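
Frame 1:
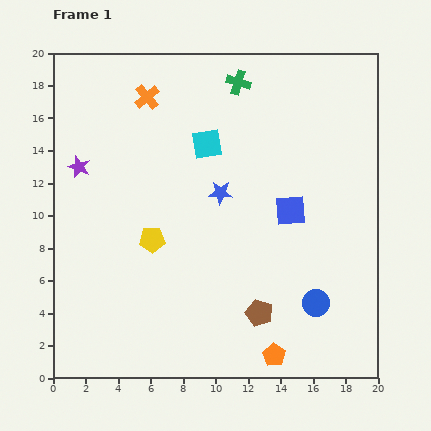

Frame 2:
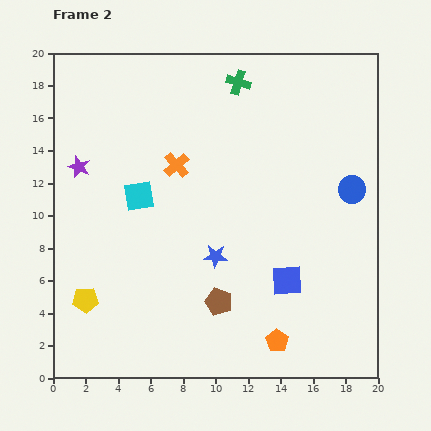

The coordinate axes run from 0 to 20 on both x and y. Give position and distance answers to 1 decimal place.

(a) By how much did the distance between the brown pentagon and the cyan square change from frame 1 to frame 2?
-2.8

Distance in frame 1: 10.9. Distance in frame 2: 8.1.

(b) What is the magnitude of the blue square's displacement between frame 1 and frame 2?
4.3

The blue square moved from (14.6, 10.3) to (14.4, 6.0), a distance of √(0.2² + 4.3²) ≈ 4.3.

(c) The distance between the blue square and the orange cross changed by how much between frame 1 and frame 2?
-1.4

Distance in frame 1: 11.2. Distance in frame 2: 9.8.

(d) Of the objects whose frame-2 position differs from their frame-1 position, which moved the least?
the orange pentagon

(moved 0.9)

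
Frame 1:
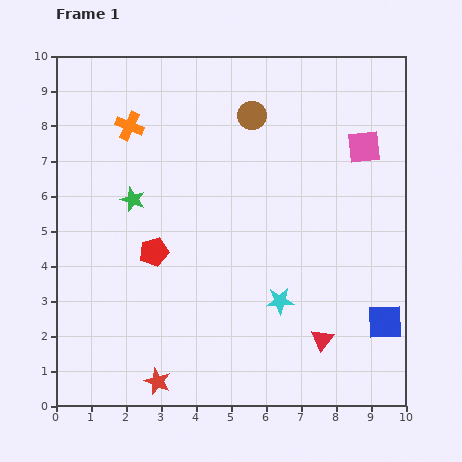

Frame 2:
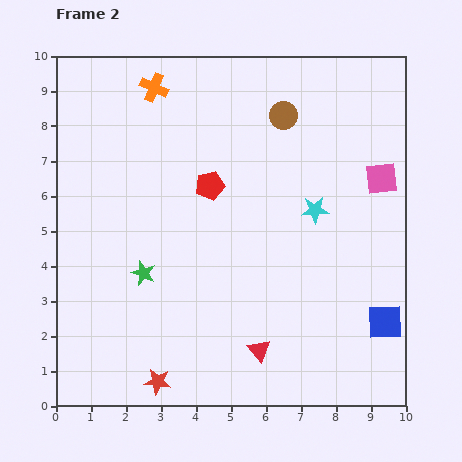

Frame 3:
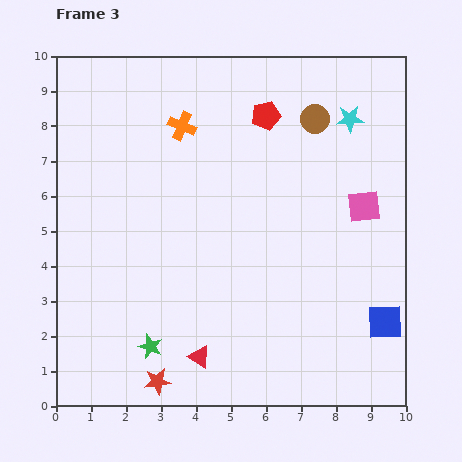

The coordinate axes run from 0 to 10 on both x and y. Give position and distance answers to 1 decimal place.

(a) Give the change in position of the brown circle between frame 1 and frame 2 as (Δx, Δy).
(0.9, 0.0)

The brown circle was at (5.6, 8.3) in frame 1 and (6.5, 8.3) in frame 2.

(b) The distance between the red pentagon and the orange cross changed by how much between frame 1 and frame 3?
-1.3

Distance in frame 1: 3.7. Distance in frame 3: 2.4.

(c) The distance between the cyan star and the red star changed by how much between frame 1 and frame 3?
+5.1

Distance in frame 1: 4.2. Distance in frame 3: 9.3.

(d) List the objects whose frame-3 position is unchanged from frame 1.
the blue square, the red star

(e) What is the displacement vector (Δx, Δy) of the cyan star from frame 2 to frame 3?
(1.0, 2.6)

The cyan star was at (7.4, 5.6) in frame 2 and (8.4, 8.2) in frame 3.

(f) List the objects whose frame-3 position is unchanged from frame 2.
the blue square, the red star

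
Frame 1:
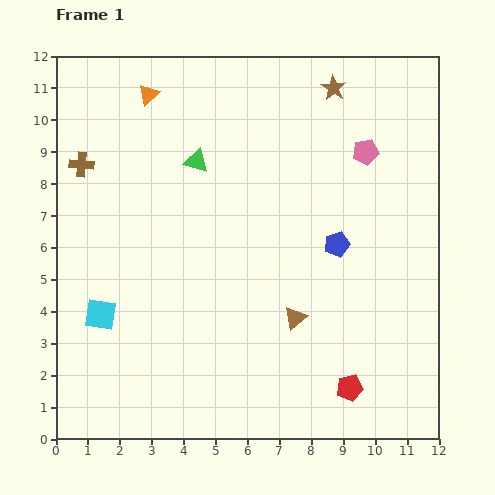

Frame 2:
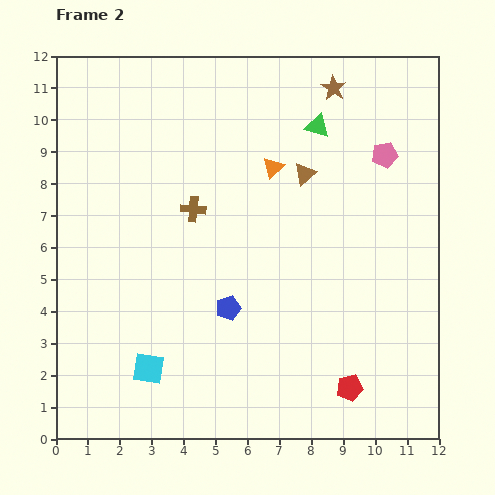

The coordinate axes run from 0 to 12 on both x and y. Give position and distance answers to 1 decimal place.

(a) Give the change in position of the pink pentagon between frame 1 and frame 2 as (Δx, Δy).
(0.6, -0.1)

The pink pentagon was at (9.7, 9.0) in frame 1 and (10.3, 8.9) in frame 2.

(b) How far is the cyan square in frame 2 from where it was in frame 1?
2.3

The cyan square moved from (1.4, 3.9) to (2.9, 2.2), a distance of √(1.5² + 1.7²) ≈ 2.3.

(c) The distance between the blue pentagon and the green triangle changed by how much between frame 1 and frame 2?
+1.3

Distance in frame 1: 5.1. Distance in frame 2: 6.4.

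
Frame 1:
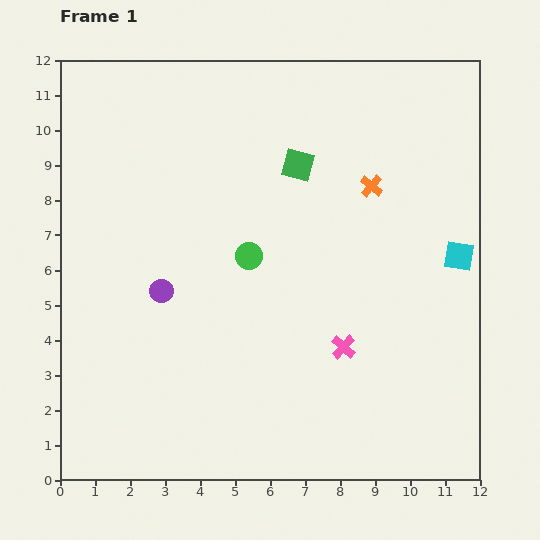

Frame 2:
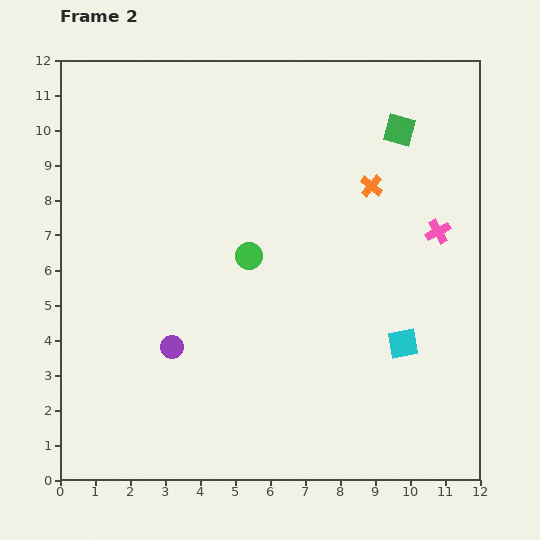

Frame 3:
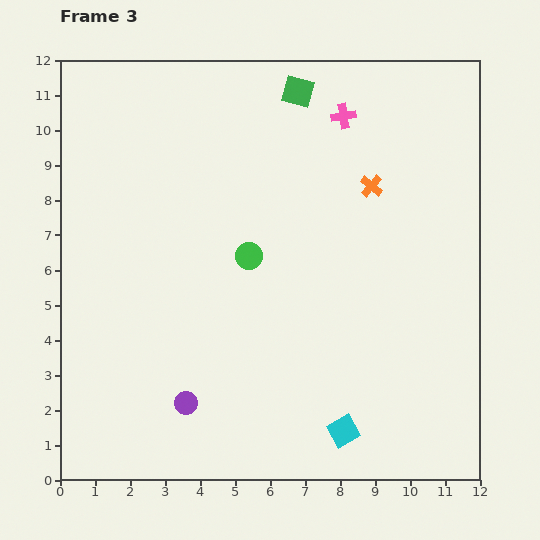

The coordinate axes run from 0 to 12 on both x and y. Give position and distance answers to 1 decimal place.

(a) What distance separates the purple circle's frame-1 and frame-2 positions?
1.6

The purple circle moved from (2.9, 5.4) to (3.2, 3.8), a distance of √(0.3² + 1.6²) ≈ 1.6.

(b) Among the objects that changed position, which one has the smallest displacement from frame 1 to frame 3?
the green square

(moved 2.1)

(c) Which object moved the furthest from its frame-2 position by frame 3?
the pink cross

(moved 4.3; next 3.1)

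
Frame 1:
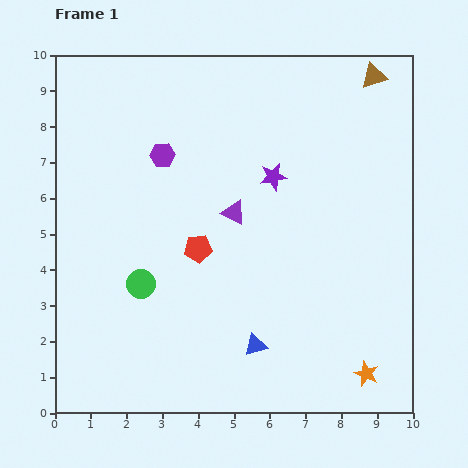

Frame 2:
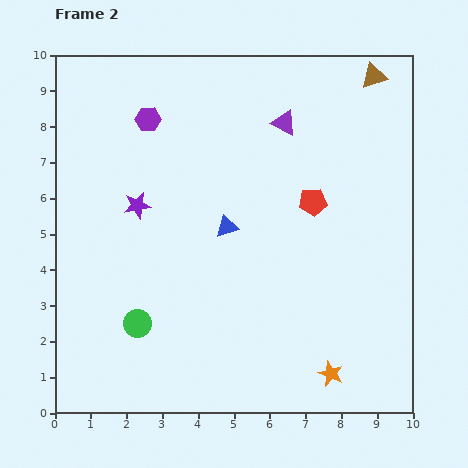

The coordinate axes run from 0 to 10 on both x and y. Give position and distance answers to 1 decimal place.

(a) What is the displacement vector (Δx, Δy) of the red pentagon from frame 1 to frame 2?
(3.2, 1.3)

The red pentagon was at (4.0, 4.6) in frame 1 and (7.2, 5.9) in frame 2.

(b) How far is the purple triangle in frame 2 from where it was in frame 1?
2.9

The purple triangle moved from (5.0, 5.6) to (6.4, 8.1), a distance of √(1.4² + 2.5²) ≈ 2.9.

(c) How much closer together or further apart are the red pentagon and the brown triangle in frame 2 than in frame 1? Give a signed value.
-3.0

Distance in frame 1: 6.9. Distance in frame 2: 3.9.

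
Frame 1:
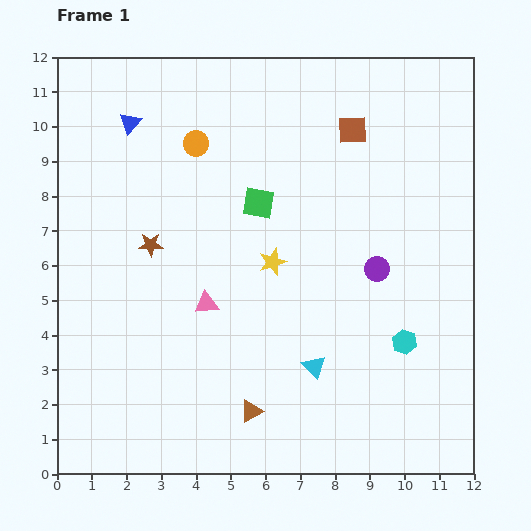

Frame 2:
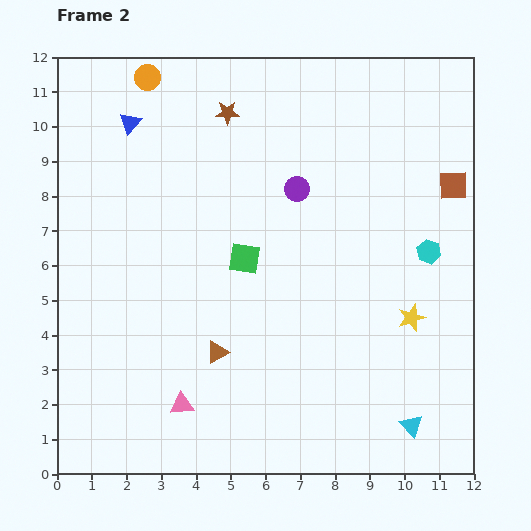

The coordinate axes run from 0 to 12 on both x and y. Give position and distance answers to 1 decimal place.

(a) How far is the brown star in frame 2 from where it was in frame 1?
4.4

The brown star moved from (2.7, 6.6) to (4.9, 10.4), a distance of √(2.2² + 3.8²) ≈ 4.4.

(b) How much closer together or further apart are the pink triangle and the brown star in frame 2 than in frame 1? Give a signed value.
+6.2

Distance in frame 1: 2.3. Distance in frame 2: 8.5.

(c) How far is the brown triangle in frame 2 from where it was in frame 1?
2.0

The brown triangle moved from (5.6, 1.8) to (4.6, 3.5), a distance of √(1.0² + 1.7²) ≈ 2.0.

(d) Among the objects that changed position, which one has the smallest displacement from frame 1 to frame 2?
the green square

(moved 1.6)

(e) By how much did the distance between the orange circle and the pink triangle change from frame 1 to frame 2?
+4.9

Distance in frame 1: 4.6. Distance in frame 2: 9.5.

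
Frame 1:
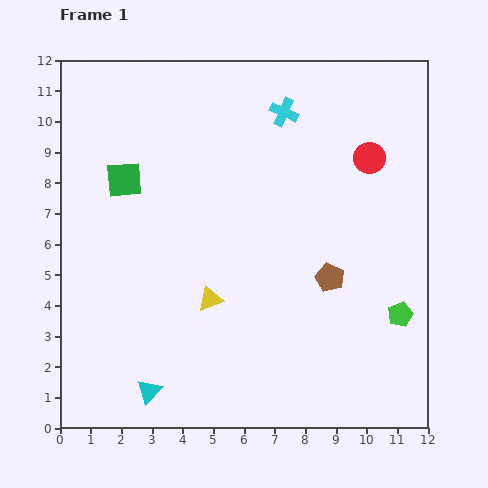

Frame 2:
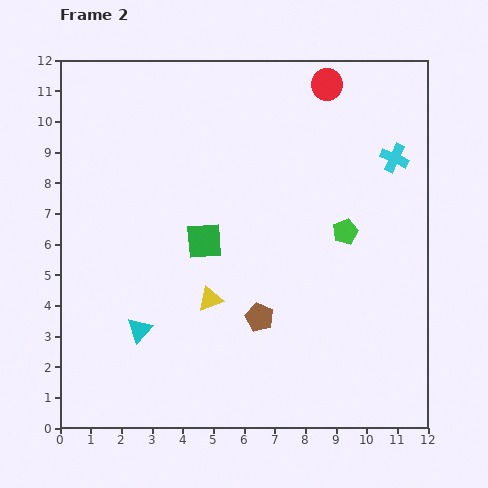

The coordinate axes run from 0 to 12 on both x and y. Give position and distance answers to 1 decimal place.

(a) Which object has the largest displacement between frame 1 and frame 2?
the cyan cross

(moved 3.9; next 3.3)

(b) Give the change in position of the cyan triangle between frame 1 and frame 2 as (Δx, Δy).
(-0.3, 2.0)

The cyan triangle was at (2.9, 1.2) in frame 1 and (2.6, 3.2) in frame 2.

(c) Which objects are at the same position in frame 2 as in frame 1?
the yellow triangle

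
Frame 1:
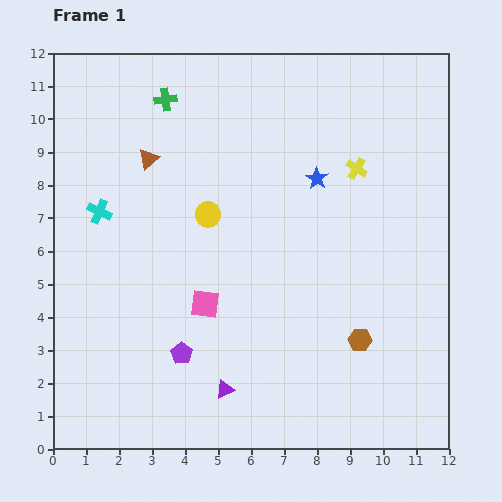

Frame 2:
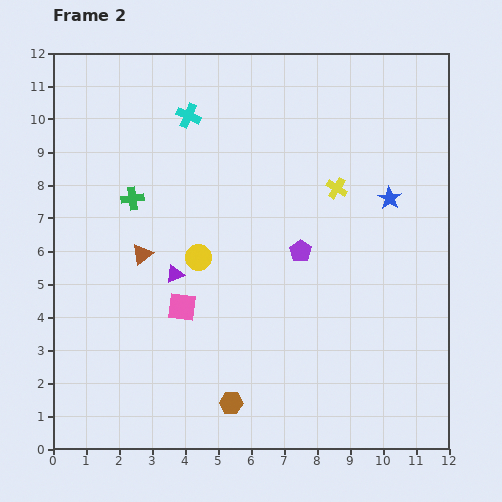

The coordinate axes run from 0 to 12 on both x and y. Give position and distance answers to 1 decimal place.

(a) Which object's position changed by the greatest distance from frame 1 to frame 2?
the purple pentagon

(moved 4.8; next 4.3)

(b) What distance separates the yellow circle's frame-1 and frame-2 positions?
1.3

The yellow circle moved from (4.7, 7.1) to (4.4, 5.8), a distance of √(0.3² + 1.3²) ≈ 1.3.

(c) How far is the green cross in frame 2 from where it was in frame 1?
3.2

The green cross moved from (3.4, 10.6) to (2.4, 7.6), a distance of √(1.0² + 3.0²) ≈ 3.2.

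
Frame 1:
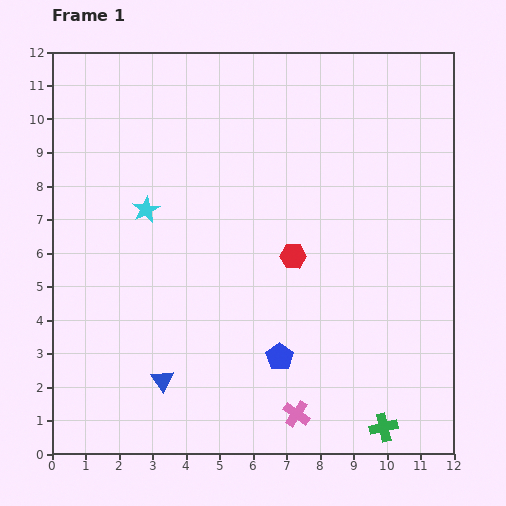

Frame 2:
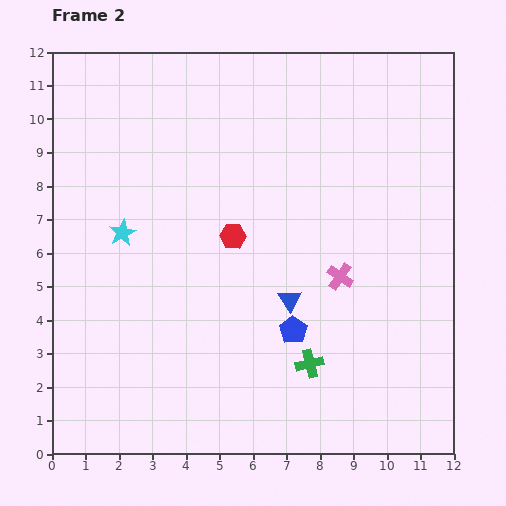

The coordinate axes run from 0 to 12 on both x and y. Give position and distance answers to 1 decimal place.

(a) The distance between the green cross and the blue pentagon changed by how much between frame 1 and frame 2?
-2.6

Distance in frame 1: 3.7. Distance in frame 2: 1.1.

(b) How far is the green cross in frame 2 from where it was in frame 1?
2.9

The green cross moved from (9.9, 0.8) to (7.7, 2.7), a distance of √(2.2² + 1.9²) ≈ 2.9.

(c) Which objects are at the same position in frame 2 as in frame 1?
none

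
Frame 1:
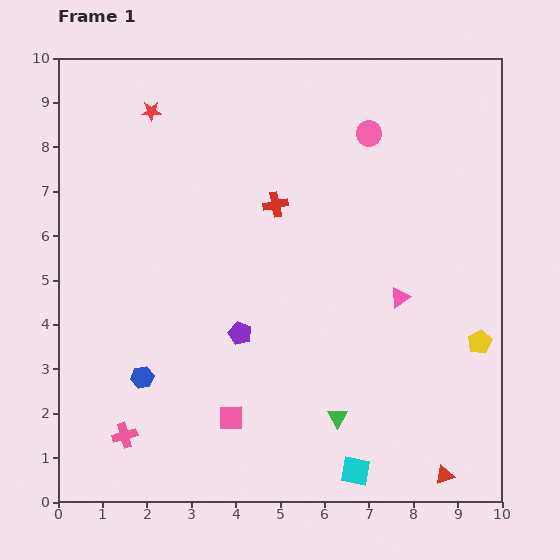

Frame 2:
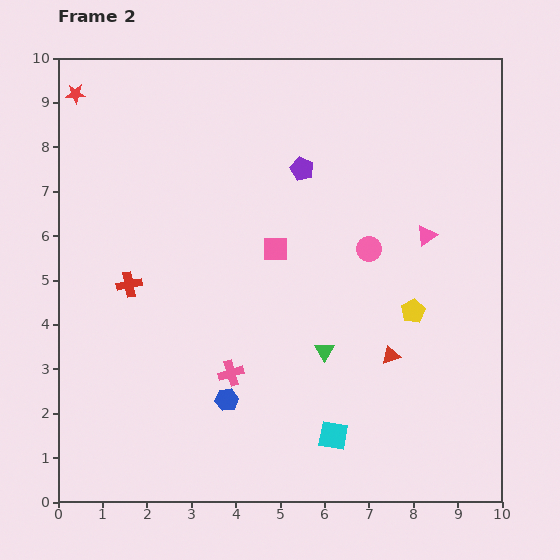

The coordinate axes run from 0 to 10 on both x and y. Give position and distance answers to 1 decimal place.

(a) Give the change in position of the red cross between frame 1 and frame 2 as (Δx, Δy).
(-3.3, -1.8)

The red cross was at (4.9, 6.7) in frame 1 and (1.6, 4.9) in frame 2.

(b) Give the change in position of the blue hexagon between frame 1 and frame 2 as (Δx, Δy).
(1.9, -0.5)

The blue hexagon was at (1.9, 2.8) in frame 1 and (3.8, 2.3) in frame 2.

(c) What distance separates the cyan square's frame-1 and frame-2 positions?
0.9

The cyan square moved from (6.7, 0.7) to (6.2, 1.5), a distance of √(0.5² + 0.8²) ≈ 0.9.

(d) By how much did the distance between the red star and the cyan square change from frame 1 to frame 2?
+0.3

Distance in frame 1: 9.3. Distance in frame 2: 9.6.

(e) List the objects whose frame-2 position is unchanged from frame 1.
none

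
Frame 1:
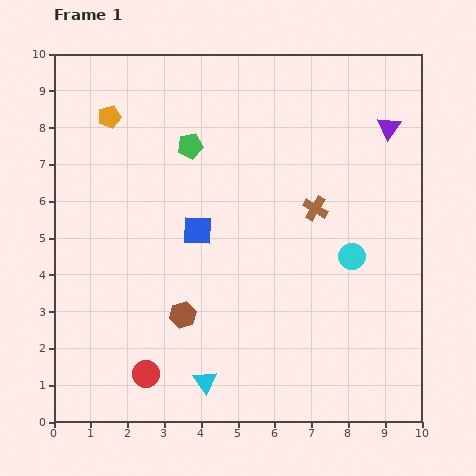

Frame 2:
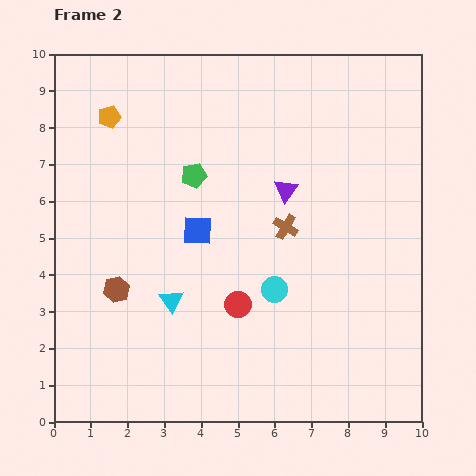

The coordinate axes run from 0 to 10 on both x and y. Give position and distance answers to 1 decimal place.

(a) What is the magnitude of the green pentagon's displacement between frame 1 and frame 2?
0.8

The green pentagon moved from (3.7, 7.5) to (3.8, 6.7), a distance of √(0.1² + 0.8²) ≈ 0.8.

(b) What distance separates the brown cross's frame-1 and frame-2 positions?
0.9

The brown cross moved from (7.1, 5.8) to (6.3, 5.3), a distance of √(0.8² + 0.5²) ≈ 0.9.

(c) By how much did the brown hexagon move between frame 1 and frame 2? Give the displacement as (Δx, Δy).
(-1.8, 0.7)

The brown hexagon was at (3.5, 2.9) in frame 1 and (1.7, 3.6) in frame 2.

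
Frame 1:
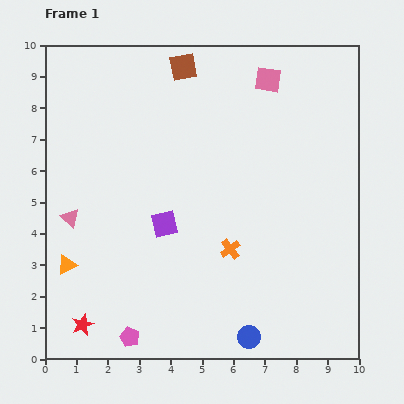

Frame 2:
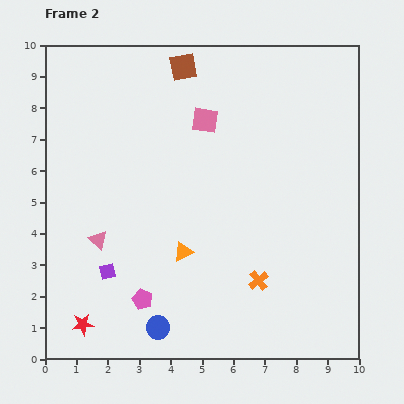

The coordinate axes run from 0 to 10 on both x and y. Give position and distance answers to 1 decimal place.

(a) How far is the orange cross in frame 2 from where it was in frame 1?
1.3

The orange cross moved from (5.9, 3.5) to (6.8, 2.5), a distance of √(0.9² + 1.0²) ≈ 1.3.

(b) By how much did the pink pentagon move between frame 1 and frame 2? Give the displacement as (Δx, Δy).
(0.4, 1.2)

The pink pentagon was at (2.7, 0.7) in frame 1 and (3.1, 1.9) in frame 2.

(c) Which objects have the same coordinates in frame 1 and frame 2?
the brown square, the red star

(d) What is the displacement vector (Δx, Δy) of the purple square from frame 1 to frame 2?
(-1.8, -1.5)

The purple square was at (3.8, 4.3) in frame 1 and (2.0, 2.8) in frame 2.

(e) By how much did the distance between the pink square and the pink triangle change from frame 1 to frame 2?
-2.6

Distance in frame 1: 7.7. Distance in frame 2: 5.1.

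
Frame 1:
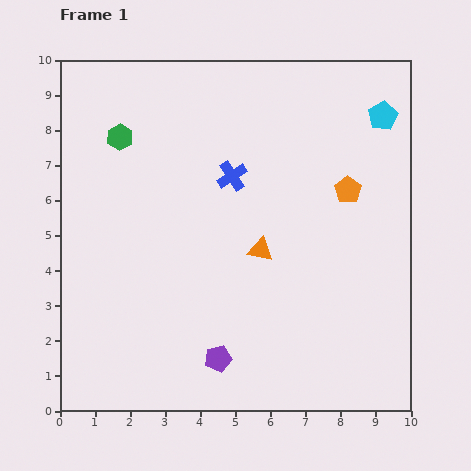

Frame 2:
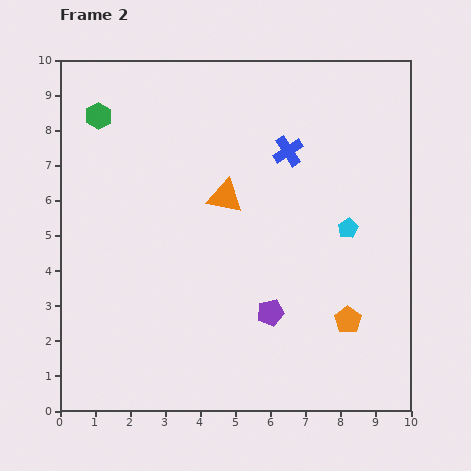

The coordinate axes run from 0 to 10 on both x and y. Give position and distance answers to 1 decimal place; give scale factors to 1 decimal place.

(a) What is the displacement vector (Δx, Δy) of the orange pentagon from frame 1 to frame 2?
(0.0, -3.7)

The orange pentagon was at (8.2, 6.3) in frame 1 and (8.2, 2.6) in frame 2.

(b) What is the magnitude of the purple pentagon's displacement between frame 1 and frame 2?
2.0

The purple pentagon moved from (4.5, 1.5) to (6.0, 2.8), a distance of √(1.5² + 1.3²) ≈ 2.0.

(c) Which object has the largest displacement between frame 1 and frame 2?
the orange pentagon

(moved 3.7; next 3.4)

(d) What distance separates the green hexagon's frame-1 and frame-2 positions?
0.8

The green hexagon moved from (1.7, 7.8) to (1.1, 8.4), a distance of √(0.6² + 0.6²) ≈ 0.8.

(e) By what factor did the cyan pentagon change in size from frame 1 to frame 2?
0.7×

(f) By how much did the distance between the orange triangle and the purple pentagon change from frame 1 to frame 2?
+0.2

Distance in frame 1: 3.3. Distance in frame 2: 3.5.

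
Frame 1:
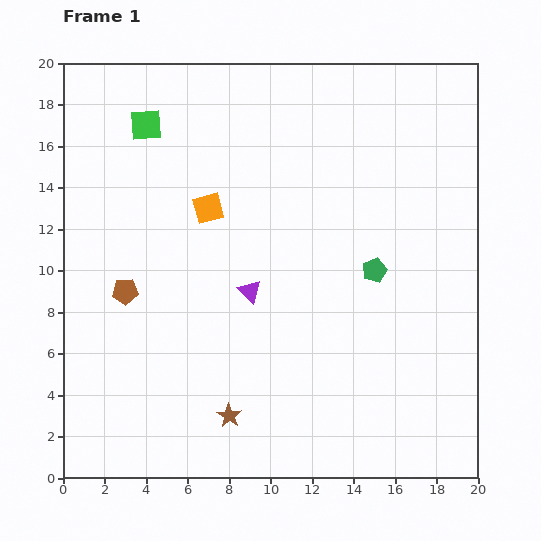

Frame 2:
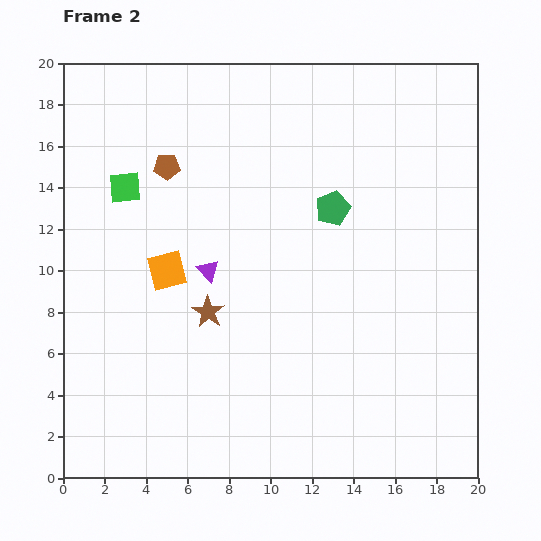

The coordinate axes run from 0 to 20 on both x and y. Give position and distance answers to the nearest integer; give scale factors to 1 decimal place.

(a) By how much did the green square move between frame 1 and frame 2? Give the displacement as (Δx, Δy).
(-1, -3)

The green square was at (4, 17) in frame 1 and (3, 14) in frame 2.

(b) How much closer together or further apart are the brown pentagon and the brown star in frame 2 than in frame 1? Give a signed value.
-1

Distance in frame 1: 8. Distance in frame 2: 7.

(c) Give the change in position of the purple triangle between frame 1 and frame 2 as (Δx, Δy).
(-2, 1)

The purple triangle was at (9, 9) in frame 1 and (7, 10) in frame 2.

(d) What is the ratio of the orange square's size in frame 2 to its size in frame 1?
1.3×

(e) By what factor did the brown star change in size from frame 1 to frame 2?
1.3×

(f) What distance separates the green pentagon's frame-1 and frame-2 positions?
4

The green pentagon moved from (15, 10) to (13, 13), a distance of √(2² + 3²) ≈ 4.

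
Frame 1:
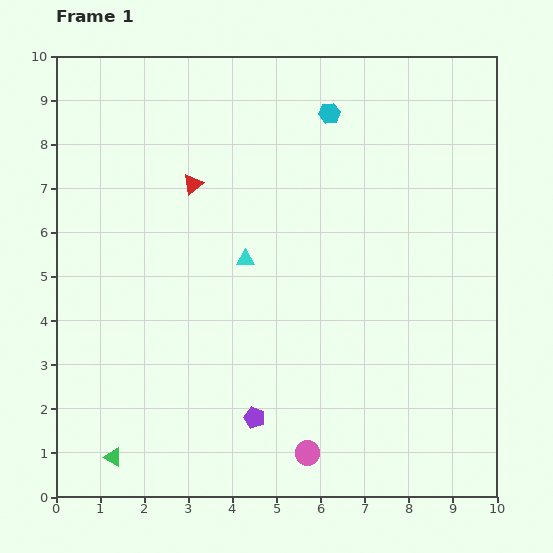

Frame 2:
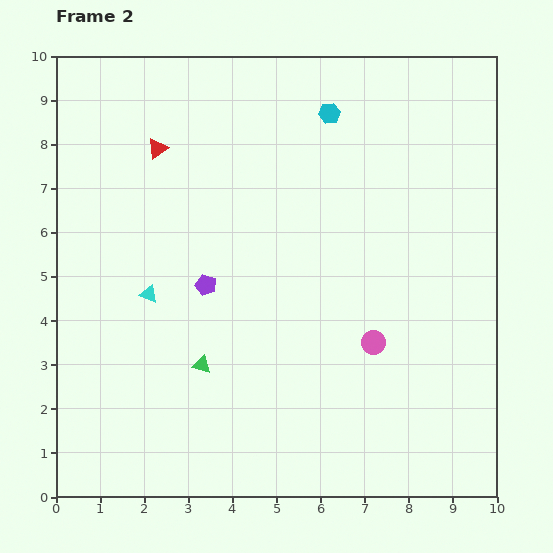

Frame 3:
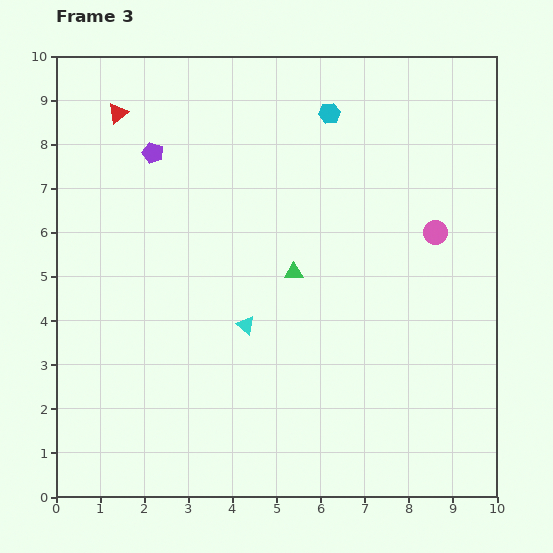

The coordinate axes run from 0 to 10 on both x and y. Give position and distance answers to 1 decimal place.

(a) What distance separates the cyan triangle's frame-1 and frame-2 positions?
2.3

The cyan triangle moved from (4.3, 5.4) to (2.1, 4.6), a distance of √(2.2² + 0.8²) ≈ 2.3.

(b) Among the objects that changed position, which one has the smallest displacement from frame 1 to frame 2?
the red triangle

(moved 1.1)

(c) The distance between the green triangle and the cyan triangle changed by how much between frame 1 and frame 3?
-3.8

Distance in frame 1: 5.4. Distance in frame 3: 1.6.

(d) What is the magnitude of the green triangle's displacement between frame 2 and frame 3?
3.0

The green triangle moved from (3.3, 3.0) to (5.4, 5.1), a distance of √(2.1² + 2.1²) ≈ 3.0.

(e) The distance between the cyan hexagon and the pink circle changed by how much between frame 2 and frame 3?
-1.7

Distance in frame 2: 5.3. Distance in frame 3: 3.6.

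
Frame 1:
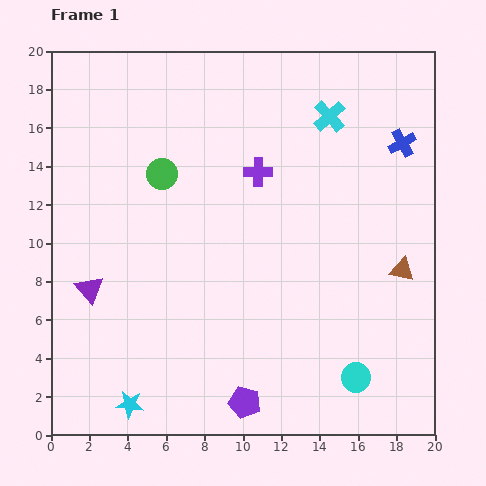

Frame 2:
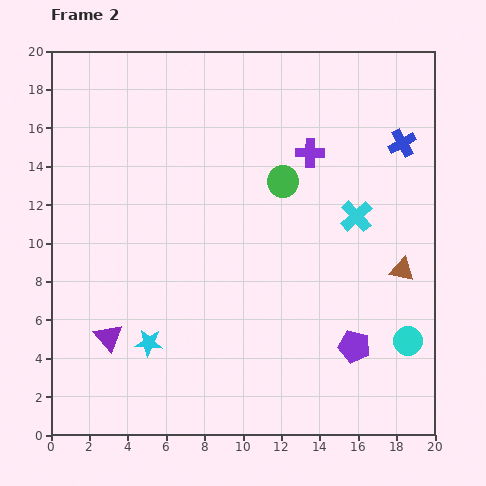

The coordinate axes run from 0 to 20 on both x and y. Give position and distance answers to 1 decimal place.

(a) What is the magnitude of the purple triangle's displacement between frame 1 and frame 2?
2.7

The purple triangle moved from (2.0, 7.6) to (3.0, 5.1), a distance of √(1.0² + 2.5²) ≈ 2.7.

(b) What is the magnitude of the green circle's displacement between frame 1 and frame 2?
6.3

The green circle moved from (5.8, 13.6) to (12.1, 13.2), a distance of √(6.3² + 0.4²) ≈ 6.3.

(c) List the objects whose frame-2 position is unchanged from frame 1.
the blue cross, the brown triangle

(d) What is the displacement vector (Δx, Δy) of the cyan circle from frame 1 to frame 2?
(2.7, 1.9)

The cyan circle was at (15.9, 3.0) in frame 1 and (18.6, 4.9) in frame 2.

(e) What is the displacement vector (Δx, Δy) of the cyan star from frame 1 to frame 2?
(1.0, 3.2)

The cyan star was at (4.1, 1.6) in frame 1 and (5.1, 4.8) in frame 2.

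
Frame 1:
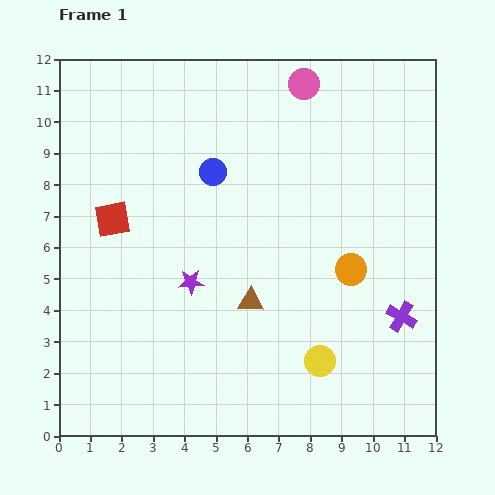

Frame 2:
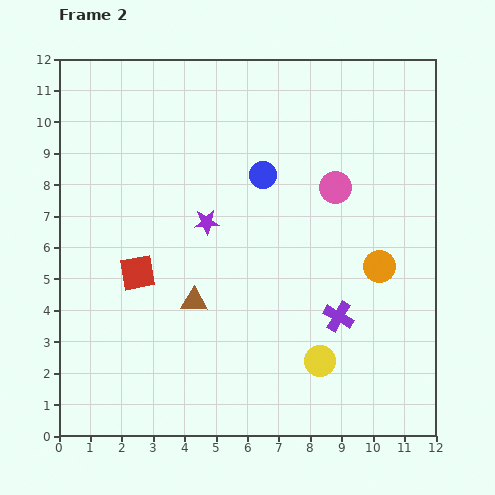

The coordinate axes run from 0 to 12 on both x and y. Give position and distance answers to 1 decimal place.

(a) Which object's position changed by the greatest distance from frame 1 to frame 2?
the pink circle

(moved 3.4; next 2.0)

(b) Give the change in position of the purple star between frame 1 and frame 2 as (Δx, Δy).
(0.5, 1.9)

The purple star was at (4.2, 4.9) in frame 1 and (4.7, 6.8) in frame 2.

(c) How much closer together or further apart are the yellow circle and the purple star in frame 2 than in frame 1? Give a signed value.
+0.9

Distance in frame 1: 4.8. Distance in frame 2: 5.7.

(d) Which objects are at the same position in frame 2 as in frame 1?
the yellow circle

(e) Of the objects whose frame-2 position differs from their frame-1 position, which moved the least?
the orange circle

(moved 0.9)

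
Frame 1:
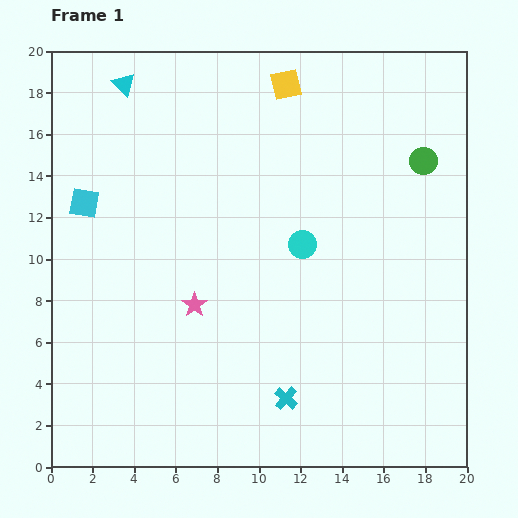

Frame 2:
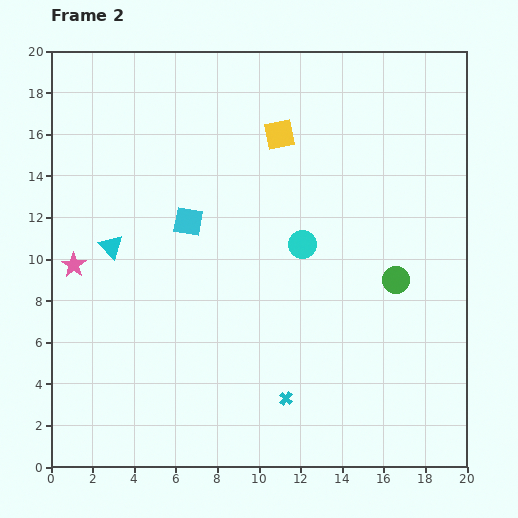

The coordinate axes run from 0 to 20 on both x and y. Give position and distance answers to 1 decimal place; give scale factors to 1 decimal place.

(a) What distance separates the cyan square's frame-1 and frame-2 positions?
5.1

The cyan square moved from (1.6, 12.7) to (6.6, 11.8), a distance of √(5.0² + 0.9²) ≈ 5.1.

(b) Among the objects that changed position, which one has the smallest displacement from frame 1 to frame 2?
the yellow square

(moved 2.4)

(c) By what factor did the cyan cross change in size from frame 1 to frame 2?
0.6×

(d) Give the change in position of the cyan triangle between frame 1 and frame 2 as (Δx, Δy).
(-0.6, -7.8)

The cyan triangle was at (3.5, 18.4) in frame 1 and (2.9, 10.6) in frame 2.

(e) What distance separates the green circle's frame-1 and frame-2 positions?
5.8

The green circle moved from (17.9, 14.7) to (16.6, 9.0), a distance of √(1.3² + 5.7²) ≈ 5.8.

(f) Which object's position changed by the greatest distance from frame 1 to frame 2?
the cyan triangle

(moved 7.8; next 6.1)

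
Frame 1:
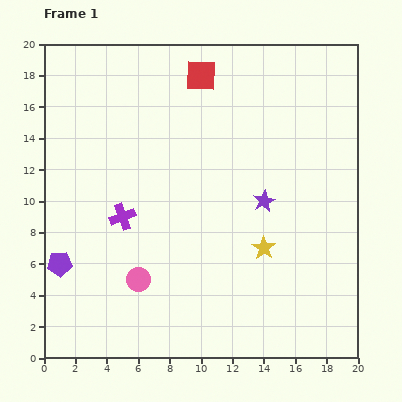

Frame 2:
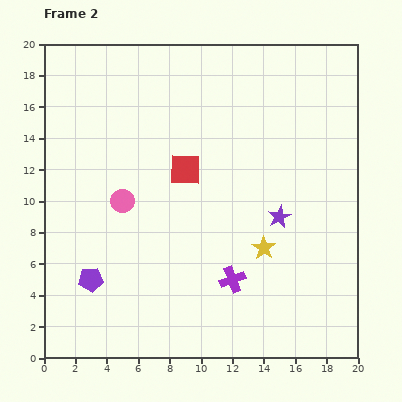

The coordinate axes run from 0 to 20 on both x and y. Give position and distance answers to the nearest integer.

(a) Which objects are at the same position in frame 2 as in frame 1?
the yellow star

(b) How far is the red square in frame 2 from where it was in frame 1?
6

The red square moved from (10, 18) to (9, 12), a distance of √(1² + 6²) ≈ 6.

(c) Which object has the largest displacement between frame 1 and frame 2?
the purple cross

(moved 8; next 6)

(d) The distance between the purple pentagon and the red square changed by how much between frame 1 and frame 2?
-6

Distance in frame 1: 15. Distance in frame 2: 9.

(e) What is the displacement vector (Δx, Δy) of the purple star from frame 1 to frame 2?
(1, -1)

The purple star was at (14, 10) in frame 1 and (15, 9) in frame 2.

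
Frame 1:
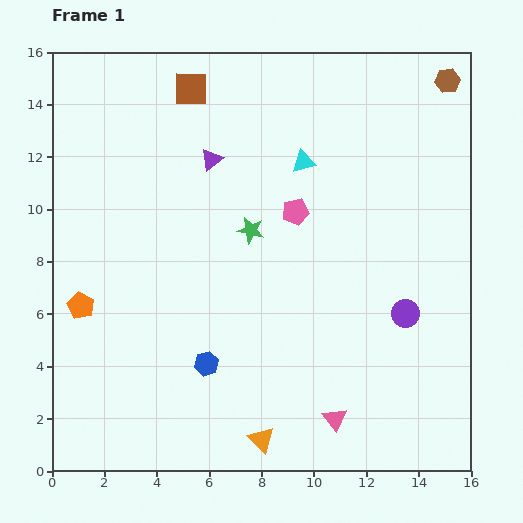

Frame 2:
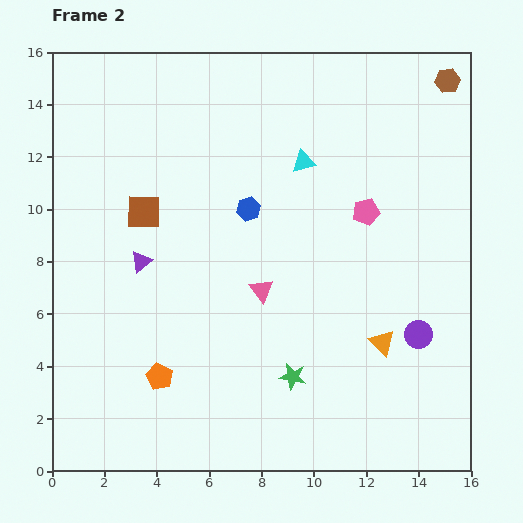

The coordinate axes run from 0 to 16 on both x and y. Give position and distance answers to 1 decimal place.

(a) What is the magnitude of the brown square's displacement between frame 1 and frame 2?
5.0

The brown square moved from (5.3, 14.6) to (3.5, 9.9), a distance of √(1.8² + 4.7²) ≈ 5.0.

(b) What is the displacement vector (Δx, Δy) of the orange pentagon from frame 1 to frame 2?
(3.0, -2.7)

The orange pentagon was at (1.1, 6.3) in frame 1 and (4.1, 3.6) in frame 2.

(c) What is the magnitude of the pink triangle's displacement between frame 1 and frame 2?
5.6

The pink triangle moved from (10.8, 2.0) to (8.0, 6.9), a distance of √(2.8² + 4.9²) ≈ 5.6.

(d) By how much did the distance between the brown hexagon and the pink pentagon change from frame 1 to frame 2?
-1.8

Distance in frame 1: 7.7. Distance in frame 2: 5.9.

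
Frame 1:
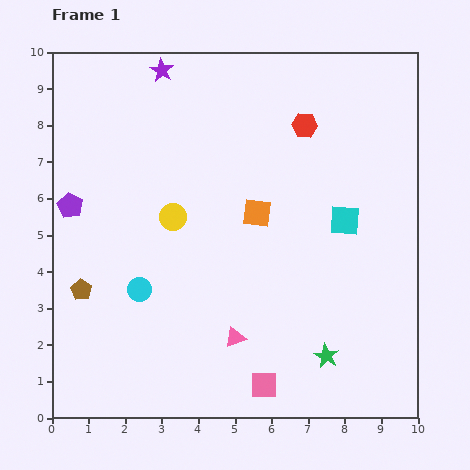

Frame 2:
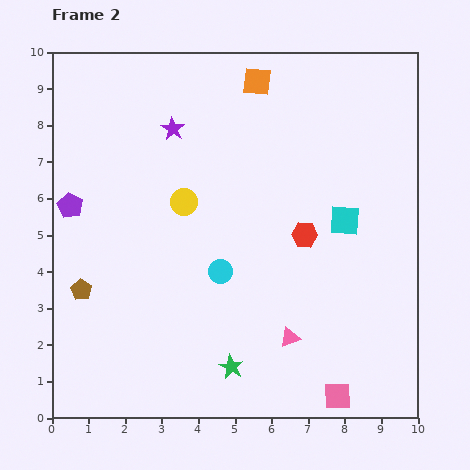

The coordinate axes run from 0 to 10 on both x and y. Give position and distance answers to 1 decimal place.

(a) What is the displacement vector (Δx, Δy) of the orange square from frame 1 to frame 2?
(0.0, 3.6)

The orange square was at (5.6, 5.6) in frame 1 and (5.6, 9.2) in frame 2.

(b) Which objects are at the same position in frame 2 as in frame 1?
the cyan square, the brown pentagon, the purple pentagon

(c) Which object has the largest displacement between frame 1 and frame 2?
the orange square

(moved 3.6; next 3.0)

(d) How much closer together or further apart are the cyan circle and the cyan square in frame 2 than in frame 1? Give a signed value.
-2.2

Distance in frame 1: 5.9. Distance in frame 2: 3.7.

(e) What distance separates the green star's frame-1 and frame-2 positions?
2.6

The green star moved from (7.5, 1.7) to (4.9, 1.4), a distance of √(2.6² + 0.3²) ≈ 2.6.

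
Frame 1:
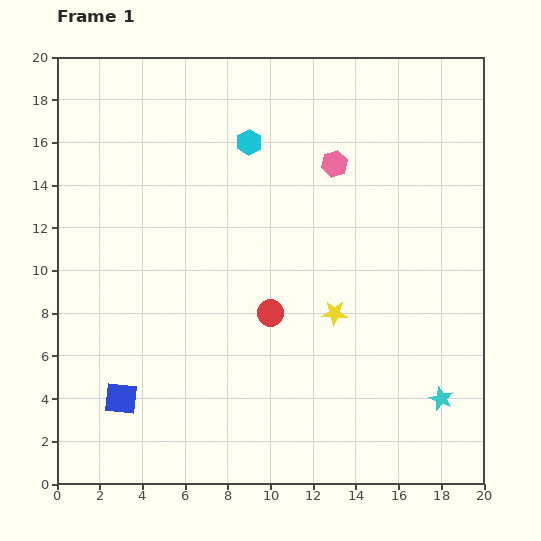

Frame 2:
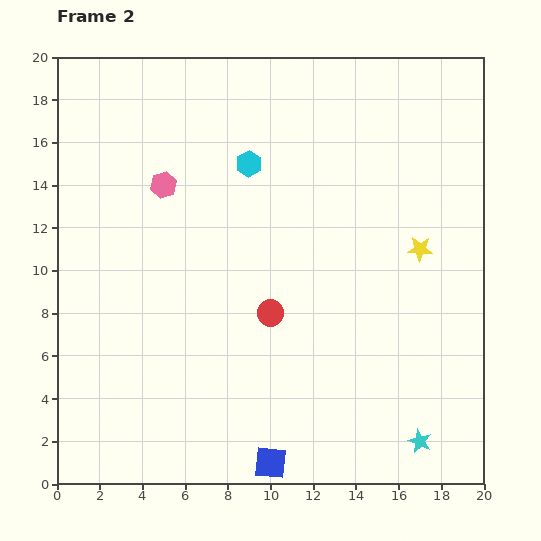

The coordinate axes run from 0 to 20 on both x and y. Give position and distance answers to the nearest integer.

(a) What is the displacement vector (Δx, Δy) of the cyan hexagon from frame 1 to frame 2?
(0, -1)

The cyan hexagon was at (9, 16) in frame 1 and (9, 15) in frame 2.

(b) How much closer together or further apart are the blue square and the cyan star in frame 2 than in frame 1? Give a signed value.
-8

Distance in frame 1: 15. Distance in frame 2: 7.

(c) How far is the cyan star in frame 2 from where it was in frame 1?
2

The cyan star moved from (18, 4) to (17, 2), a distance of √(1² + 2²) ≈ 2.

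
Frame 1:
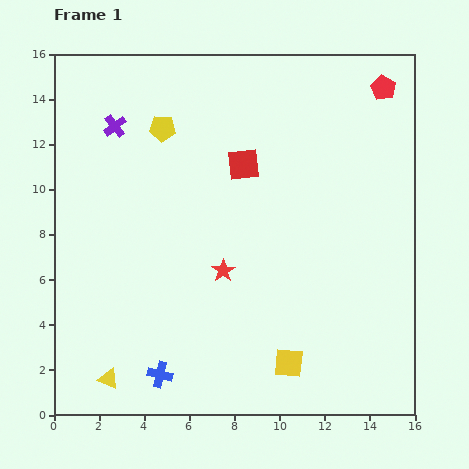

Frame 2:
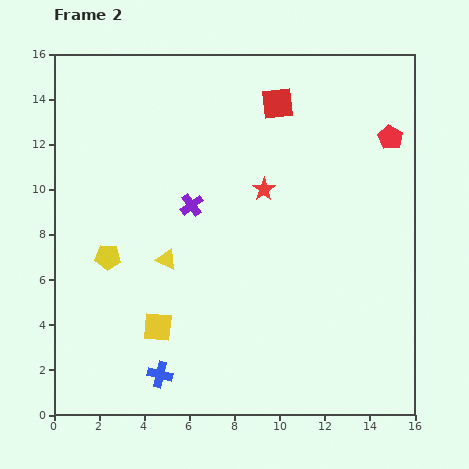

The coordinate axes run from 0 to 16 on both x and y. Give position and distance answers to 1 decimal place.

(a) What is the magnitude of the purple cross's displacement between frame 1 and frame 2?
4.9

The purple cross moved from (2.7, 12.8) to (6.1, 9.3), a distance of √(3.4² + 3.5²) ≈ 4.9.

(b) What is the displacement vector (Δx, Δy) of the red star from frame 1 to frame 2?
(1.8, 3.6)

The red star was at (7.5, 6.4) in frame 1 and (9.3, 10.0) in frame 2.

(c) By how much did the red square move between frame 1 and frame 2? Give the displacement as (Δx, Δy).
(1.5, 2.7)

The red square was at (8.4, 11.1) in frame 1 and (9.9, 13.8) in frame 2.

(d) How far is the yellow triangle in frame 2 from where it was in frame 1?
5.9

The yellow triangle moved from (2.4, 1.6) to (5.0, 6.9), a distance of √(2.6² + 5.3²) ≈ 5.9.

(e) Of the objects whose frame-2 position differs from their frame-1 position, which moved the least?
the red pentagon

(moved 2.2)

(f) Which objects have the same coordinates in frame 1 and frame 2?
the blue cross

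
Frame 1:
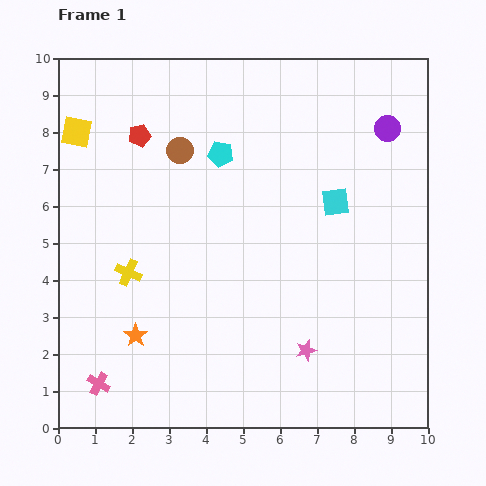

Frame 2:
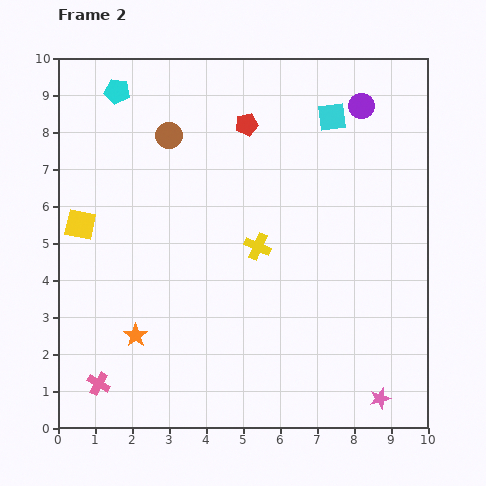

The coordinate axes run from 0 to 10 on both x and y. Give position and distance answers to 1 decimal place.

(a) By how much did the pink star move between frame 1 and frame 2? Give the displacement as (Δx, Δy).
(2.0, -1.3)

The pink star was at (6.7, 2.1) in frame 1 and (8.7, 0.8) in frame 2.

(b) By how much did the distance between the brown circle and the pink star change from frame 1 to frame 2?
+2.7

Distance in frame 1: 6.4. Distance in frame 2: 9.1.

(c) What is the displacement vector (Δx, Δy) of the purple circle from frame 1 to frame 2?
(-0.7, 0.6)

The purple circle was at (8.9, 8.1) in frame 1 and (8.2, 8.7) in frame 2.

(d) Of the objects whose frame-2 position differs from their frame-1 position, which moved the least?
the brown circle

(moved 0.5)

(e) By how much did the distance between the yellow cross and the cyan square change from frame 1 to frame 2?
-1.9

Distance in frame 1: 5.9. Distance in frame 2: 4.0.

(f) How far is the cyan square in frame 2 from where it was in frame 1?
2.3

The cyan square moved from (7.5, 6.1) to (7.4, 8.4), a distance of √(0.1² + 2.3²) ≈ 2.3.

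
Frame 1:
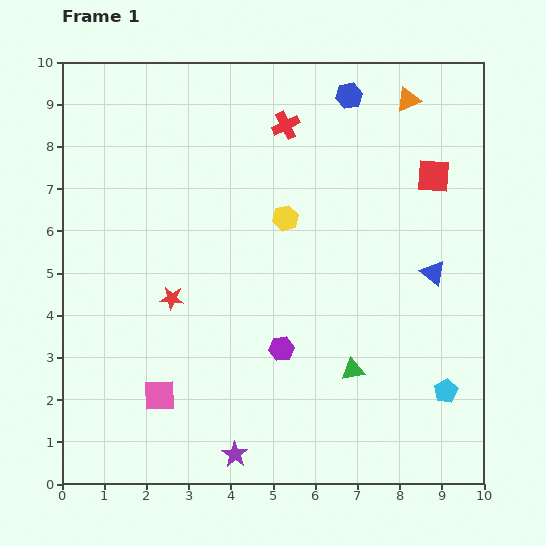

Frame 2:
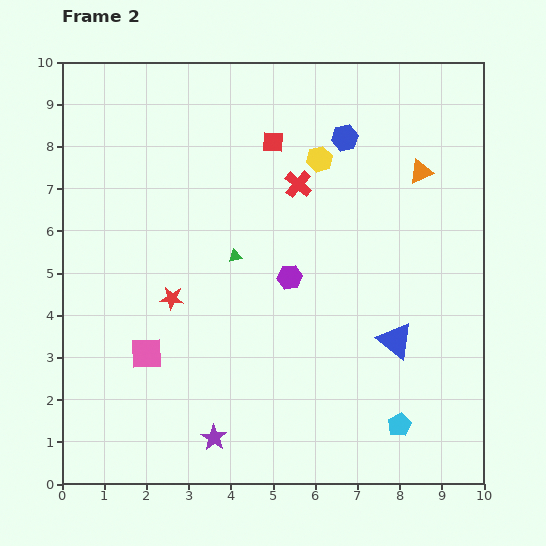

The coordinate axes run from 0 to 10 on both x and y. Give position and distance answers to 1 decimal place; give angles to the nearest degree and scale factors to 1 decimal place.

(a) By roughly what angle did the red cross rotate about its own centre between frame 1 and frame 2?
22° counter-clockwise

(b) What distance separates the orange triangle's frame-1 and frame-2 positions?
1.7

The orange triangle moved from (8.2, 9.1) to (8.5, 7.4), a distance of √(0.3² + 1.7²) ≈ 1.7.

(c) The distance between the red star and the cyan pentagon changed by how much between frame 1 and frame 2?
-0.7

Distance in frame 1: 6.9. Distance in frame 2: 6.2.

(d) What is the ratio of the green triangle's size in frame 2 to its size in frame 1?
0.6×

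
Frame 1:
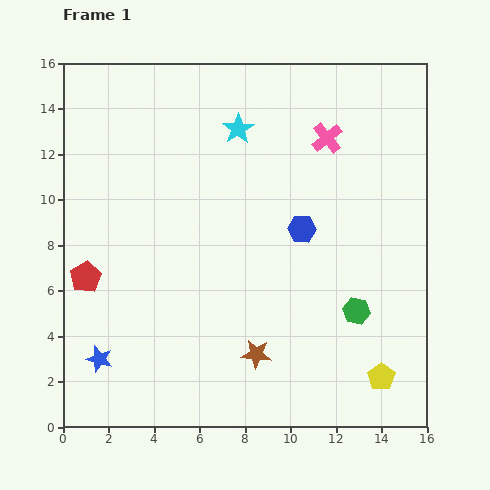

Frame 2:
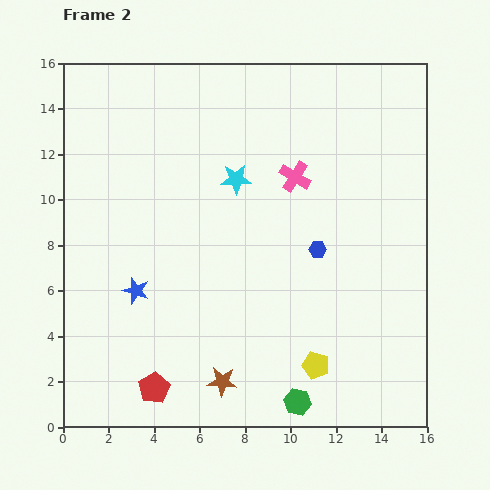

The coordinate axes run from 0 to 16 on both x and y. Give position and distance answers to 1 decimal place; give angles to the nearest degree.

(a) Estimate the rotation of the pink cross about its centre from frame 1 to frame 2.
19° counter-clockwise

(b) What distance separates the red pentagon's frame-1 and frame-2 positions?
5.7

The red pentagon moved from (1.0, 6.6) to (4.0, 1.7), a distance of √(3.0² + 4.9²) ≈ 5.7.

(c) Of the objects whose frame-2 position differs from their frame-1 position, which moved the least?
the blue hexagon

(moved 1.1)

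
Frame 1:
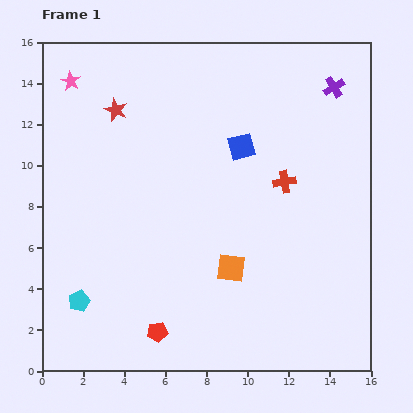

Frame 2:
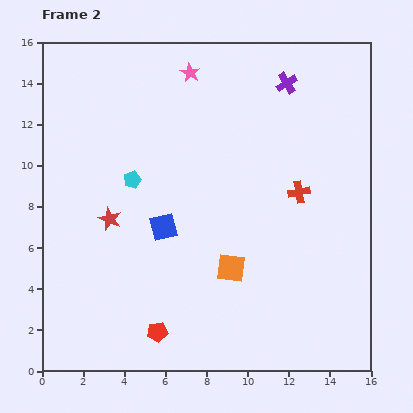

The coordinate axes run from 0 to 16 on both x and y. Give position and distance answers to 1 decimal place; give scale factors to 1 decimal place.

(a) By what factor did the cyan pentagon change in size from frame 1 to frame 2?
0.8×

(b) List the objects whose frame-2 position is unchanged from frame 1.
the red pentagon, the orange square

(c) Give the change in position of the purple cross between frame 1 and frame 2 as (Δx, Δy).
(-2.3, 0.2)

The purple cross was at (14.2, 13.8) in frame 1 and (11.9, 14.0) in frame 2.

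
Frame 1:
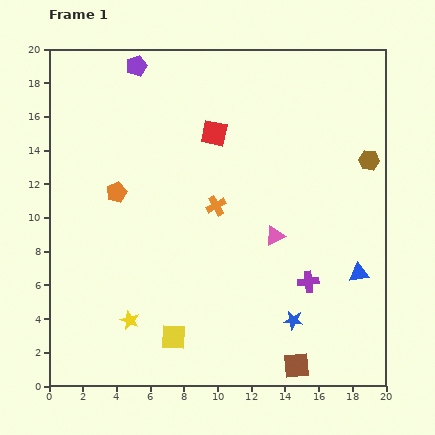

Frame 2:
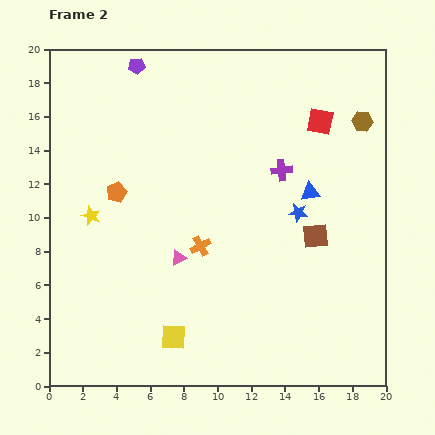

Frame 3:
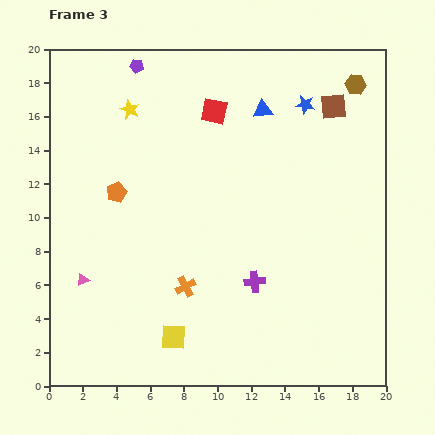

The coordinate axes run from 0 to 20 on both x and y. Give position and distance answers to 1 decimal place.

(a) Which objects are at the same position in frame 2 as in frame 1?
the yellow square, the orange pentagon, the purple pentagon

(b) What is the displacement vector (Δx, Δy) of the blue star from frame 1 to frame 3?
(0.7, 12.8)

The blue star was at (14.5, 3.9) in frame 1 and (15.2, 16.7) in frame 3.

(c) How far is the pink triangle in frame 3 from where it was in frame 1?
11.7

The pink triangle moved from (13.4, 8.9) to (2.0, 6.3), a distance of √(11.4² + 2.6²) ≈ 11.7.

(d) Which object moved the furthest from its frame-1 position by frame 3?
the brown square

(moved 15.6; next 12.8)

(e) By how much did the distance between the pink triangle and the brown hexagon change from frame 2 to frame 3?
+6.3

Distance in frame 2: 13.6. Distance in frame 3: 19.9.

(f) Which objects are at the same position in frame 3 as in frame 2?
the yellow square, the orange pentagon, the purple pentagon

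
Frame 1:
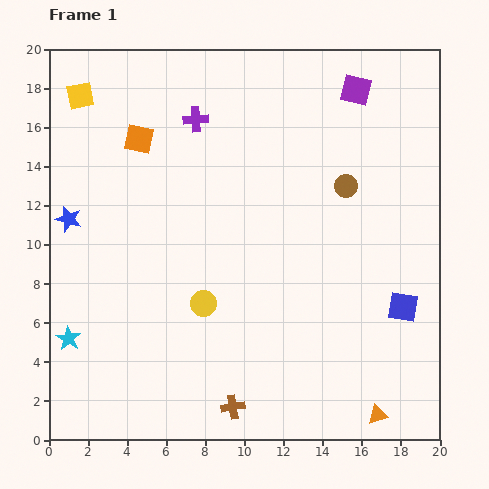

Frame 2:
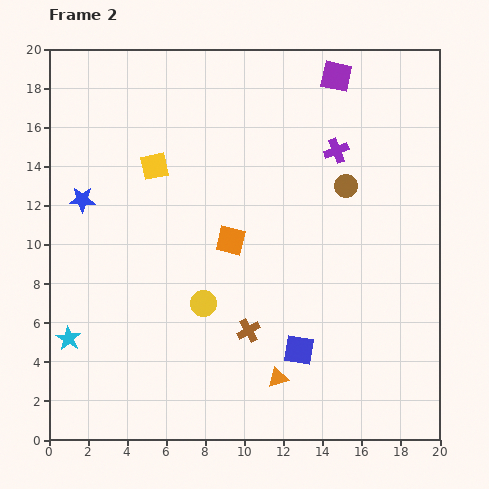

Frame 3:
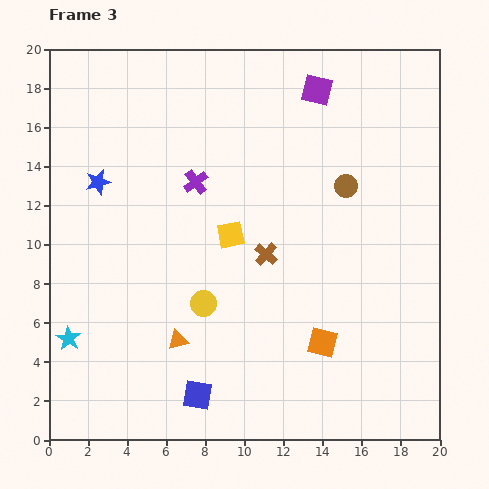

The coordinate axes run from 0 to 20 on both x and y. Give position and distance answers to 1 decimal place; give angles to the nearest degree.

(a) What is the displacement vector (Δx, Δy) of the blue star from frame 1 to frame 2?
(0.7, 1.0)

The blue star was at (1.0, 11.3) in frame 1 and (1.7, 12.3) in frame 2.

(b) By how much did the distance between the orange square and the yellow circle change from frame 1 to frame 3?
-2.6

Distance in frame 1: 9.0. Distance in frame 3: 6.4.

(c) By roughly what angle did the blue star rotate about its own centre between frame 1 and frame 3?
30° counter-clockwise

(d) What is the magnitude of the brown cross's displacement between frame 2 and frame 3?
4.0

The brown cross moved from (10.2, 5.6) to (11.1, 9.5), a distance of √(0.9² + 3.9²) ≈ 4.0.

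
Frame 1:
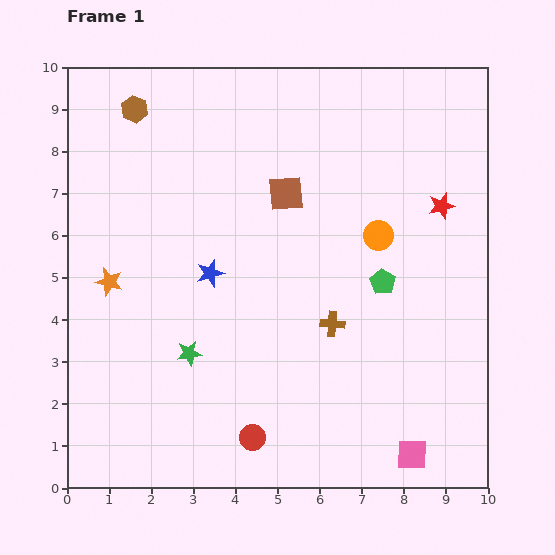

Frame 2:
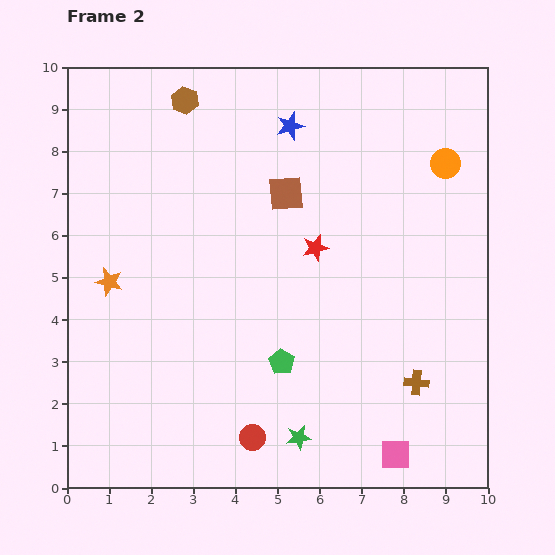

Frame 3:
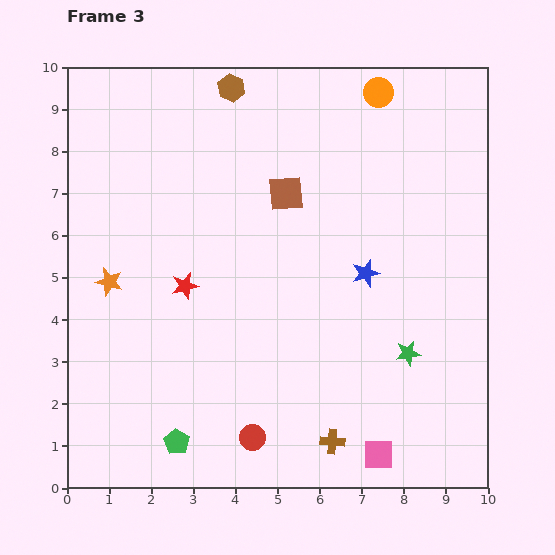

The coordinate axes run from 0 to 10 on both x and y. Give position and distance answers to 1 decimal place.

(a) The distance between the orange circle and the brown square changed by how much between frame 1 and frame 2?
+1.5

Distance in frame 1: 2.4. Distance in frame 2: 3.9.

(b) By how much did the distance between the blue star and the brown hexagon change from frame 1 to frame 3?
+1.1

Distance in frame 1: 4.3. Distance in frame 3: 5.4.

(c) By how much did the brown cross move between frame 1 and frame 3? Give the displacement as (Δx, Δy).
(0.0, -2.8)

The brown cross was at (6.3, 3.9) in frame 1 and (6.3, 1.1) in frame 3.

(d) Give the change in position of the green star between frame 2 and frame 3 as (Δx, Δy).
(2.6, 2.0)

The green star was at (5.5, 1.2) in frame 2 and (8.1, 3.2) in frame 3.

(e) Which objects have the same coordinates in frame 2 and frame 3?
the orange star, the red circle, the brown square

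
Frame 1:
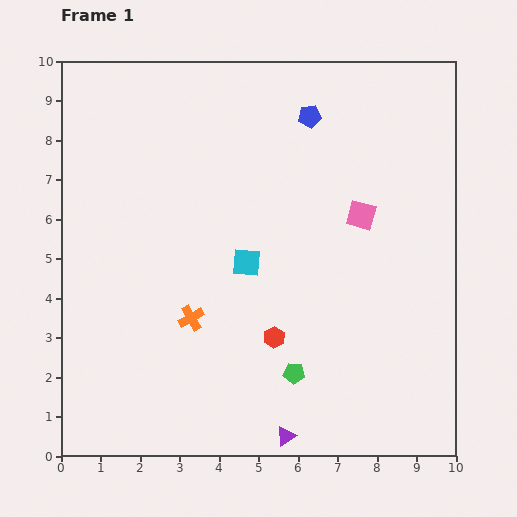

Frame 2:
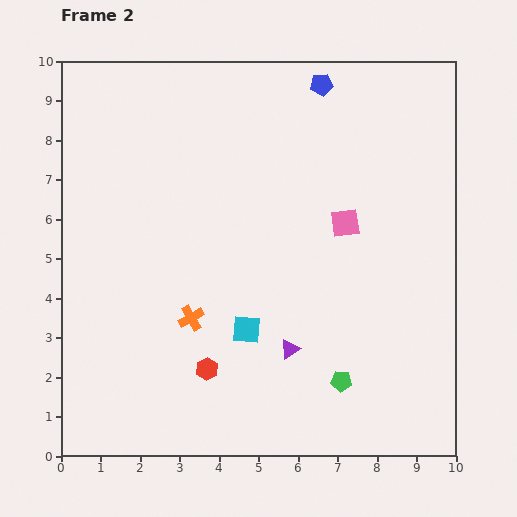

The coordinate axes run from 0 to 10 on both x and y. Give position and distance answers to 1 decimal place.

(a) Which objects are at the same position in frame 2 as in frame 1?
the orange cross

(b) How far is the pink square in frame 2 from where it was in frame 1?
0.4

The pink square moved from (7.6, 6.1) to (7.2, 5.9), a distance of √(0.4² + 0.2²) ≈ 0.4.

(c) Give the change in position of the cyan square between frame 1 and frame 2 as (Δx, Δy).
(0.0, -1.7)

The cyan square was at (4.7, 4.9) in frame 1 and (4.7, 3.2) in frame 2.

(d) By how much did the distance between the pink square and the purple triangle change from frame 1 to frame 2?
-2.4

Distance in frame 1: 5.9. Distance in frame 2: 3.5.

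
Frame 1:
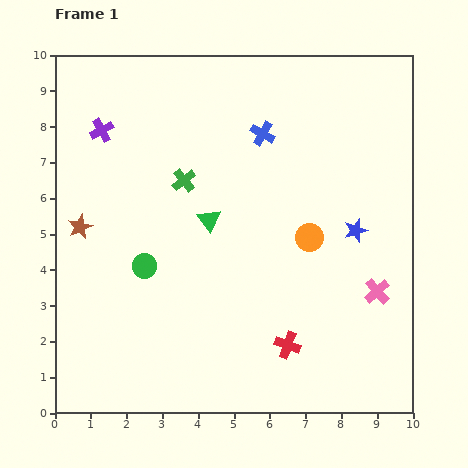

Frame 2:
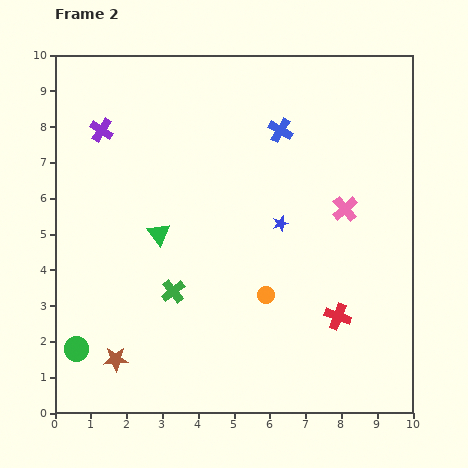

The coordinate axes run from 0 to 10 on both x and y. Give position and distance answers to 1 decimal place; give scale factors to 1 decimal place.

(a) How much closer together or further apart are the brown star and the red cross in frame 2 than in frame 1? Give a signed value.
-0.4

Distance in frame 1: 6.7. Distance in frame 2: 6.3.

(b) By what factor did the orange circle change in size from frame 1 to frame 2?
0.6×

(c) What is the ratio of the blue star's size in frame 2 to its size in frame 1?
0.7×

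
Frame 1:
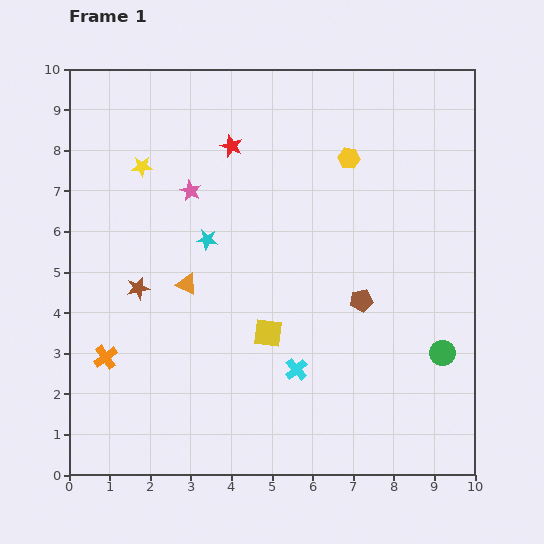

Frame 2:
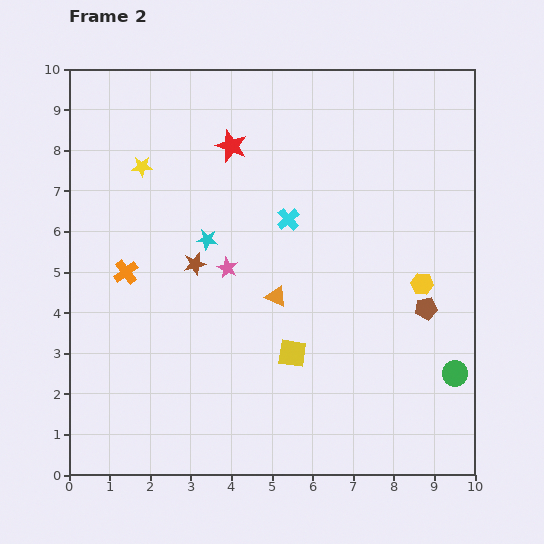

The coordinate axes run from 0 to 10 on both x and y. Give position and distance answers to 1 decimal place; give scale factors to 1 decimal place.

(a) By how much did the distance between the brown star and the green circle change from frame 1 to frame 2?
-0.8

Distance in frame 1: 7.7. Distance in frame 2: 6.9.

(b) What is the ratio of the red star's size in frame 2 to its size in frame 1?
1.5×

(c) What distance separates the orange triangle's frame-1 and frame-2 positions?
2.2

The orange triangle moved from (2.9, 4.7) to (5.1, 4.4), a distance of √(2.2² + 0.3²) ≈ 2.2.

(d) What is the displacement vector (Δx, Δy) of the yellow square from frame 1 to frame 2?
(0.6, -0.5)

The yellow square was at (4.9, 3.5) in frame 1 and (5.5, 3.0) in frame 2.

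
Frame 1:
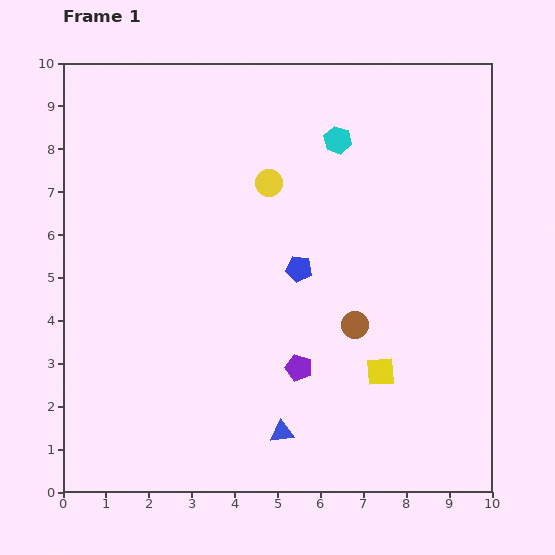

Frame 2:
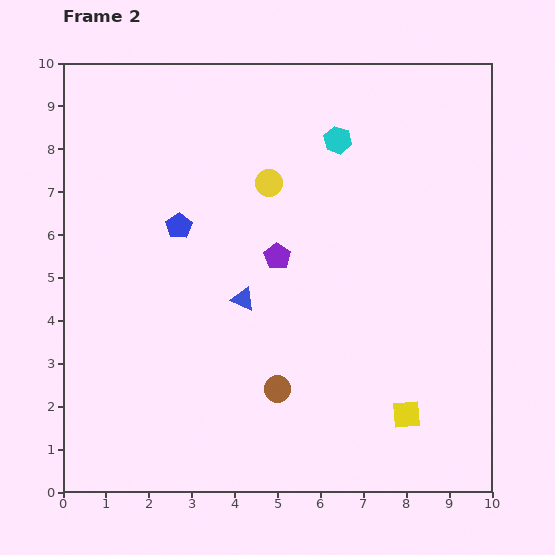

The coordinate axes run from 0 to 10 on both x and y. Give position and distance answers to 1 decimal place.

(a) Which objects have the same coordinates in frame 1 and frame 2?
the yellow circle, the cyan hexagon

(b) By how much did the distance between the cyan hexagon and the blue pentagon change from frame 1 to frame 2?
+1.1

Distance in frame 1: 3.1. Distance in frame 2: 4.2.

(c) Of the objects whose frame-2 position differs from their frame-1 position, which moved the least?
the yellow square

(moved 1.2)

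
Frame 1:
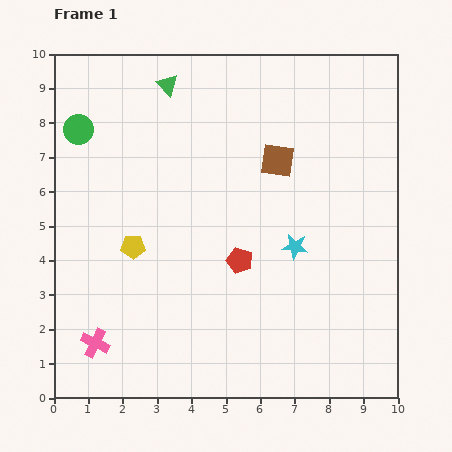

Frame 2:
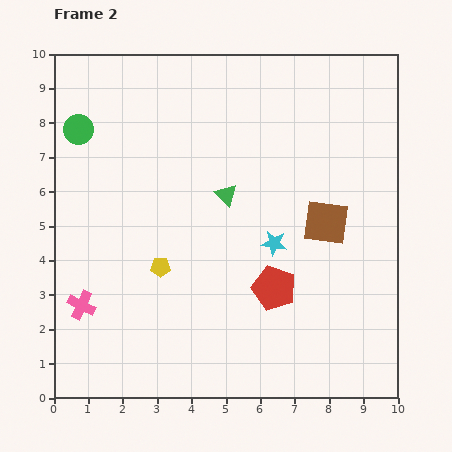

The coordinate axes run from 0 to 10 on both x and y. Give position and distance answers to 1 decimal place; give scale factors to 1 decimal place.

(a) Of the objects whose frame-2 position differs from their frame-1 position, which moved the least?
the cyan star

(moved 0.6)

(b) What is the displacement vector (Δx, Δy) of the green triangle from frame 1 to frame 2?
(1.7, -3.2)

The green triangle was at (3.3, 9.1) in frame 1 and (5.0, 5.9) in frame 2.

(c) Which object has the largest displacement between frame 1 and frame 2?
the green triangle

(moved 3.6; next 2.3)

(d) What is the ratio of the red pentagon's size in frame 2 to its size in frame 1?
1.7×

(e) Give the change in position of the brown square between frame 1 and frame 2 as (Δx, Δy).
(1.4, -1.8)

The brown square was at (6.5, 6.9) in frame 1 and (7.9, 5.1) in frame 2.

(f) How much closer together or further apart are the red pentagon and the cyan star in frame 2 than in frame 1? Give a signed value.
-0.3

Distance in frame 1: 1.6. Distance in frame 2: 1.3.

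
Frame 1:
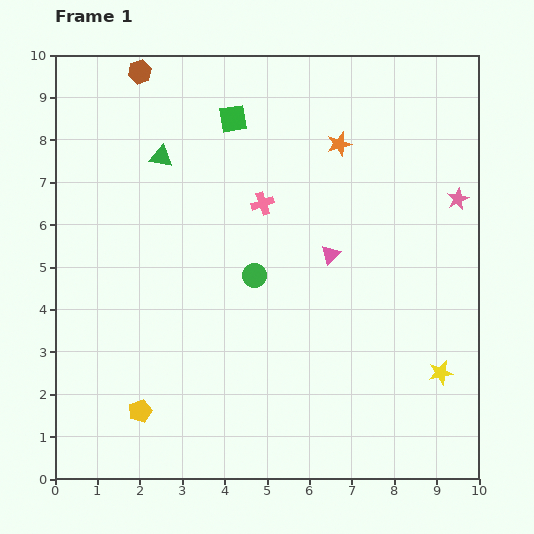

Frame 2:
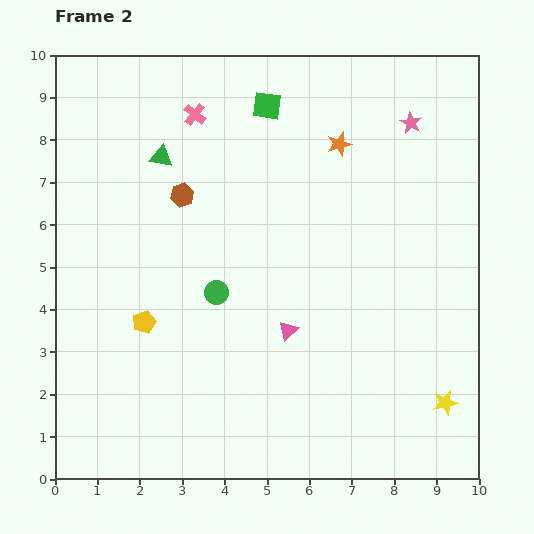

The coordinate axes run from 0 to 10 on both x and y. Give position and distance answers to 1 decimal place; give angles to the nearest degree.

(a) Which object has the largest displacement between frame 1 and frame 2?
the brown hexagon

(moved 3.1; next 2.6)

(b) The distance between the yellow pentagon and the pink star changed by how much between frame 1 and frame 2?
-1.1

Distance in frame 1: 9.0. Distance in frame 2: 7.9.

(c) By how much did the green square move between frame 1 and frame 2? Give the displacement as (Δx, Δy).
(0.8, 0.3)

The green square was at (4.2, 8.5) in frame 1 and (5.0, 8.8) in frame 2.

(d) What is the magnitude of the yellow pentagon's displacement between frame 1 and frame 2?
2.1

The yellow pentagon moved from (2.0, 1.6) to (2.1, 3.7), a distance of √(0.1² + 2.1²) ≈ 2.1.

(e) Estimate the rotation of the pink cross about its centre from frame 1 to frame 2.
32° counter-clockwise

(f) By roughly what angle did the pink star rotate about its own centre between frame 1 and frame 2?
18° counter-clockwise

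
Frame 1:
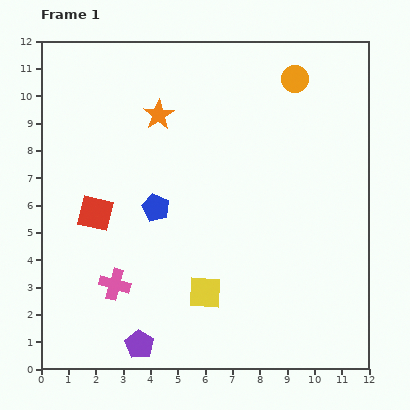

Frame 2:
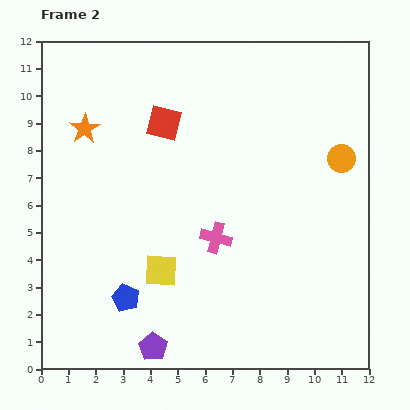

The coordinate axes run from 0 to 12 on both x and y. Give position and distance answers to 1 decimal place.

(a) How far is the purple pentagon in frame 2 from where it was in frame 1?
0.5

The purple pentagon moved from (3.6, 0.9) to (4.1, 0.8), a distance of √(0.5² + 0.1²) ≈ 0.5.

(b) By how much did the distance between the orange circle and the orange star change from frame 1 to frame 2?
+4.3

Distance in frame 1: 5.2. Distance in frame 2: 9.5.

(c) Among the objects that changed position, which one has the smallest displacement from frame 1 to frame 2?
the purple pentagon

(moved 0.5)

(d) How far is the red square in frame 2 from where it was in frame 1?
4.1

The red square moved from (2.0, 5.7) to (4.5, 9.0), a distance of √(2.5² + 3.3²) ≈ 4.1.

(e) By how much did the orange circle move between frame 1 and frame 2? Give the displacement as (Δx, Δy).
(1.7, -2.9)

The orange circle was at (9.3, 10.6) in frame 1 and (11.0, 7.7) in frame 2.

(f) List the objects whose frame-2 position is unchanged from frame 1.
none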